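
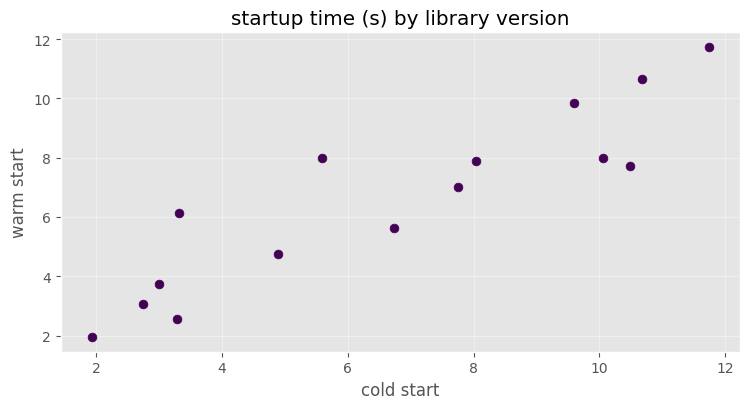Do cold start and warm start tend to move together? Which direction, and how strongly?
positive, strong

Points are positively correlated; strong (|r| ≈ 0.9).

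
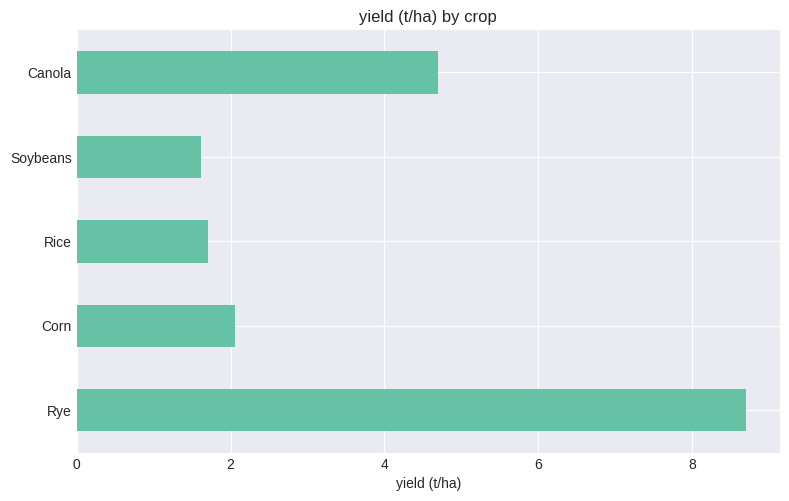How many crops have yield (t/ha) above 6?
1

Above 6: Rye.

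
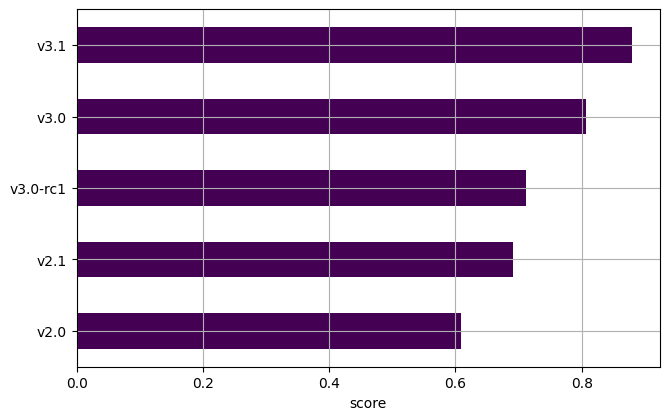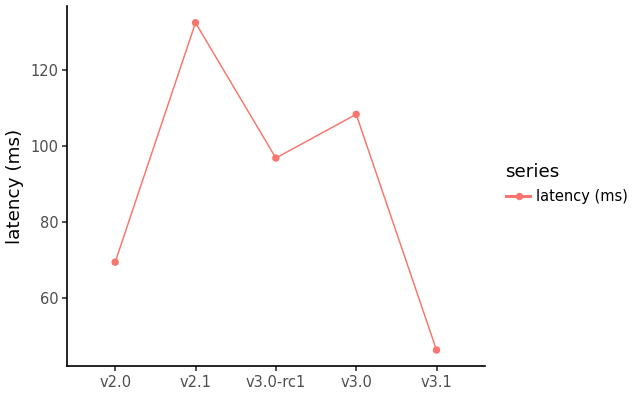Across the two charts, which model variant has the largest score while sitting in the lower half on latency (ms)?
Chart 2 median latency (ms) ≈ 100; below-median model variants: v2.0, v3.1. Among those, v3.1 has the highest score (≈ 0.9).

v3.1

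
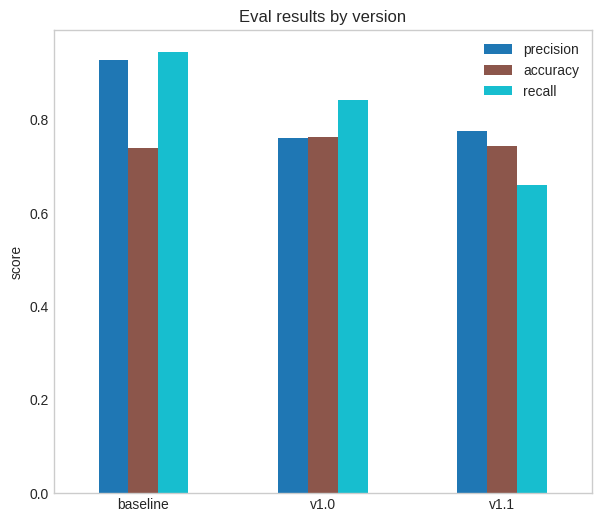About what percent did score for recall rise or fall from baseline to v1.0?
≈ -11.1%

baseline ≈ 0.9, v1.0 ≈ 0.8; (0.8 − 0.9) / 0.9 ≈ -11.1%.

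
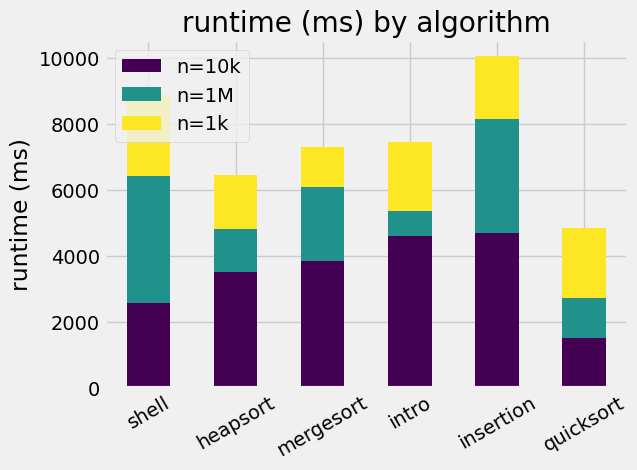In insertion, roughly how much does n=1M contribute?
n=1M top ≈ 8000, bottom ≈ 5000; segment ≈ 3000.

≈ 3000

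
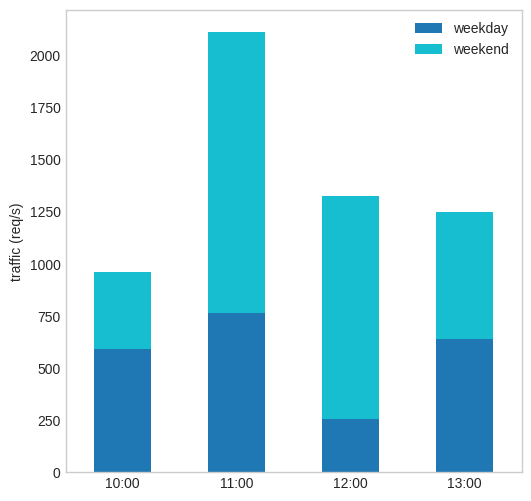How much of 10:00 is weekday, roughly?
≈ 600

weekday top ≈ 600, bottom ≈ 0; segment ≈ 600.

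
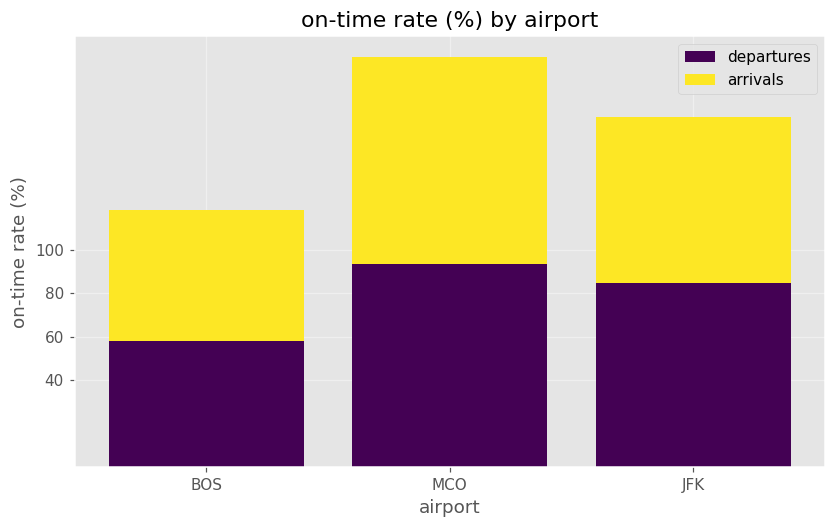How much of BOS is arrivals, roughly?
≈ 60

arrivals top ≈ 120, bottom ≈ 60; segment ≈ 60.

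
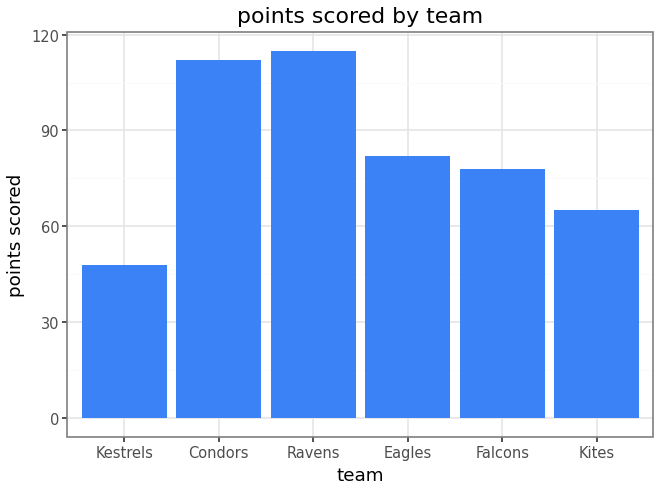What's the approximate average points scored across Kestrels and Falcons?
≈ 65

(50 + 80) / 2 ≈ 65.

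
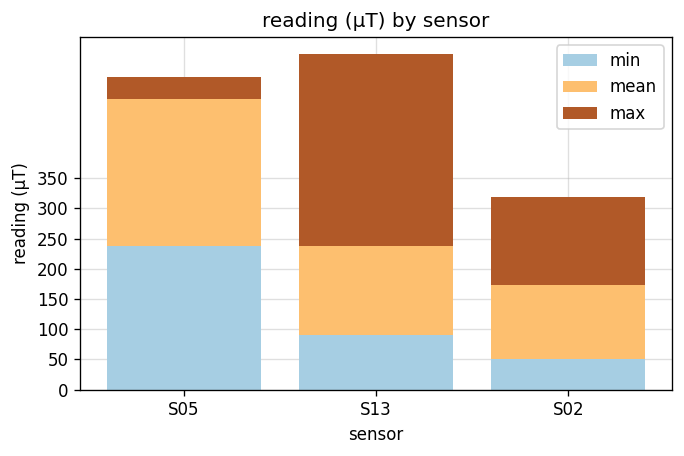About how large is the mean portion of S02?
≈ 100

mean top ≈ 150, bottom ≈ 50; segment ≈ 100.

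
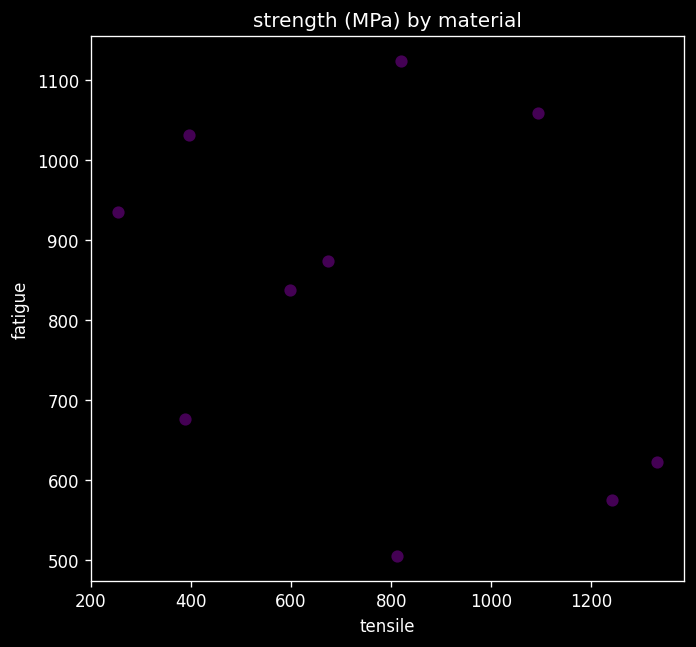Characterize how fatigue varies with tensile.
negative, weak

Points are negatively correlated; weak (|r| ≈ 0.3).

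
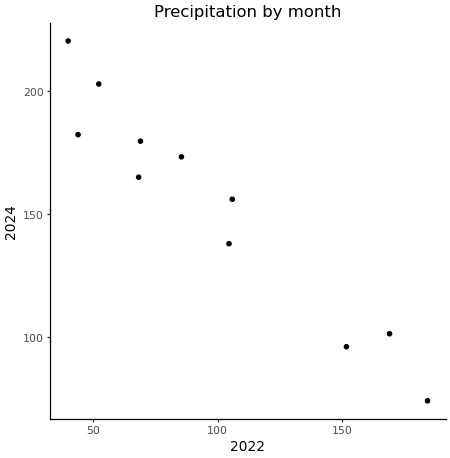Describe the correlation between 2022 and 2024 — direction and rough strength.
Points are negatively correlated; strong (|r| ≈ 1.0).

negative, strong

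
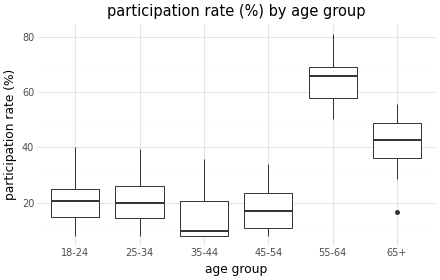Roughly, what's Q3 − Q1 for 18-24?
≈ 10

Q3 ≈ 25, Q1 ≈ 15; IQR ≈ 10.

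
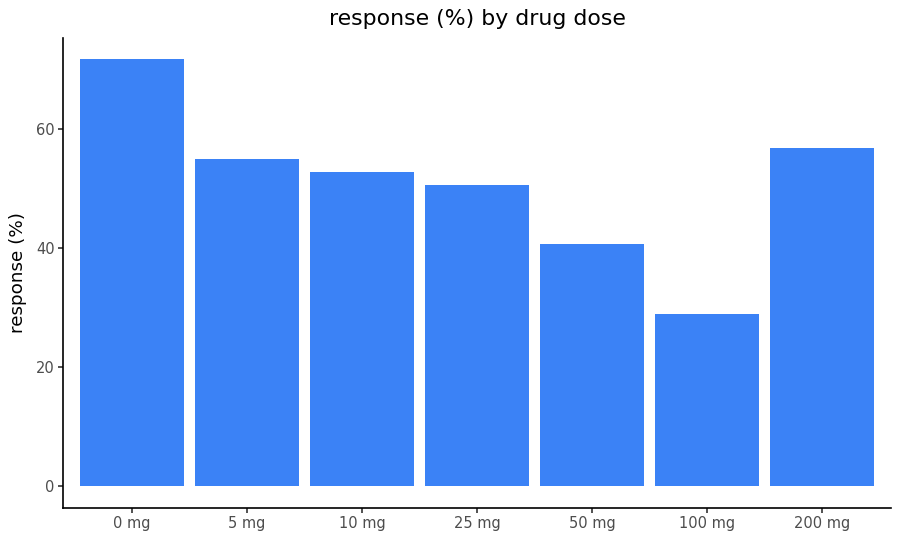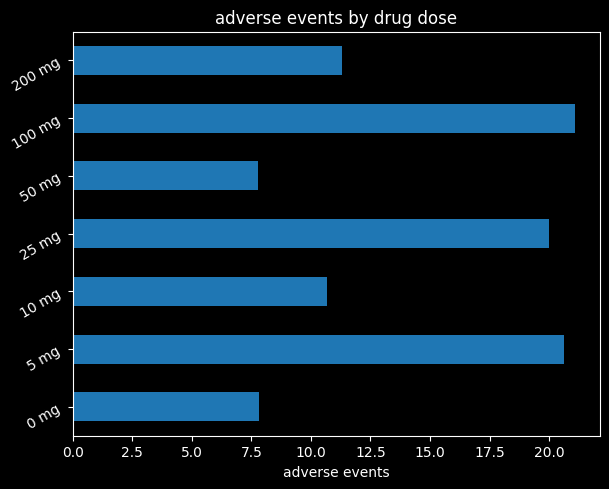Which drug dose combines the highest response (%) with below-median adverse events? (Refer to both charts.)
0 mg

Chart 2 median adverse events ≈ 12; below-median drug doses: 0 mg, 10 mg, 50 mg. Among those, 0 mg has the highest response (%) (≈ 70).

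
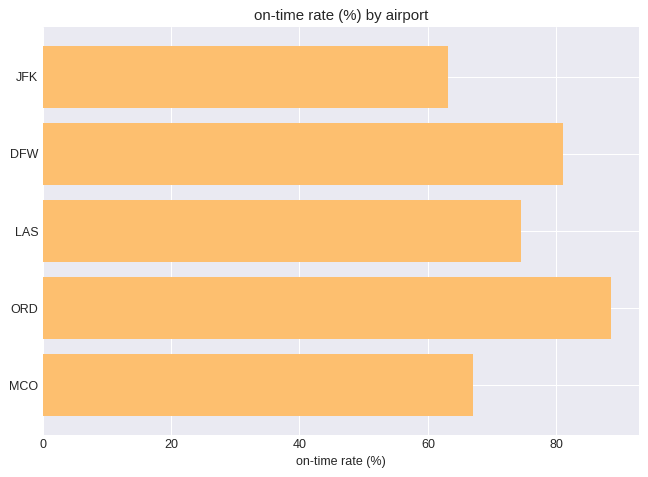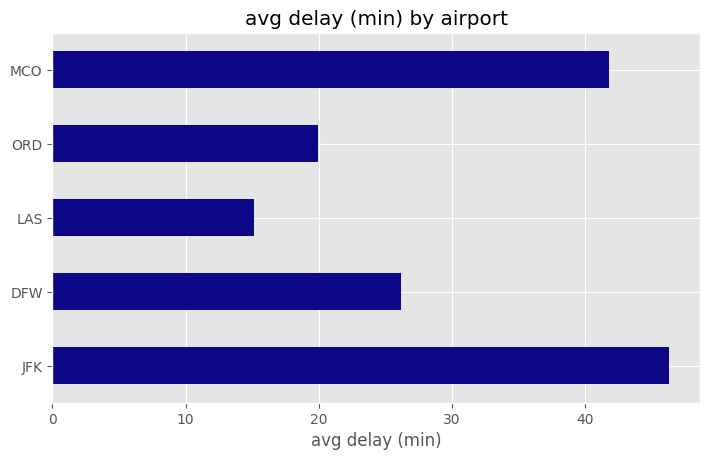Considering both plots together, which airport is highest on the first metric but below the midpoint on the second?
ORD

Chart 2 median avg delay (min) ≈ 25; below-median airports: LAS, ORD. Among those, ORD has the highest on-time rate (%) (≈ 90).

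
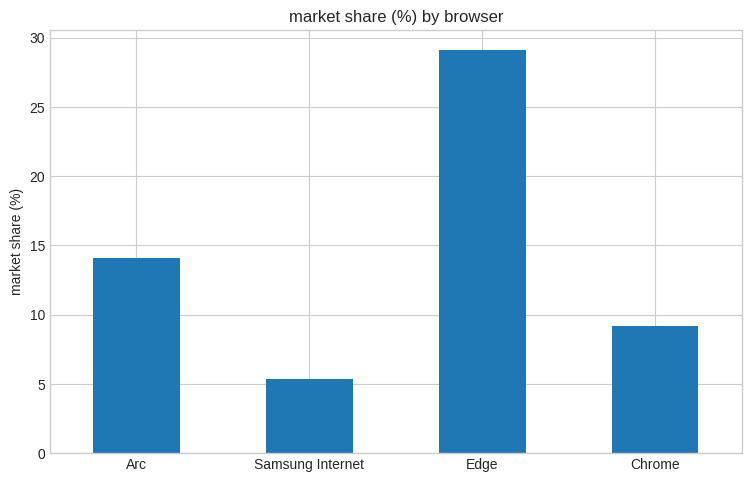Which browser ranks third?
Top 4: Edge ≈ 30, Arc ≈ 15, Chrome ≈ 10, Samsung Internet ≈ 5.

Chrome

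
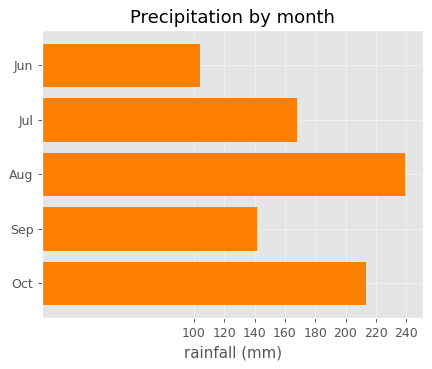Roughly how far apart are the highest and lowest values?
≈ 140

Max Aug ≈ 240, min Jun ≈ 100; range ≈ 140.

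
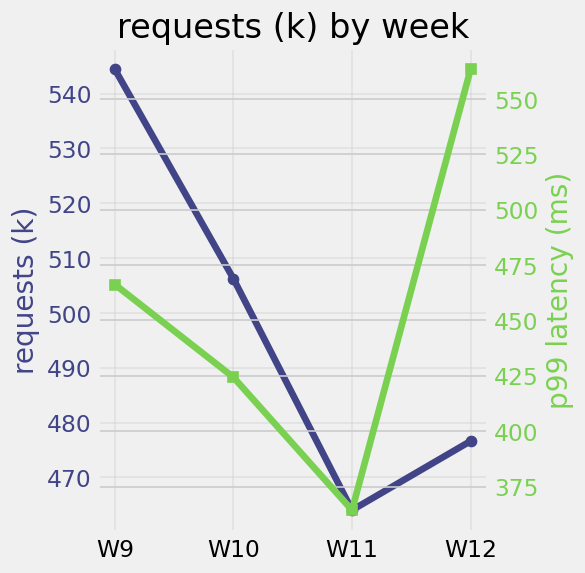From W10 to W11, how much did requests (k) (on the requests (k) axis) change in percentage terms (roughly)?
≈ -9.8%

W10 ≈ 510, W11 ≈ 460; (460 − 510) / 510 ≈ -9.8%.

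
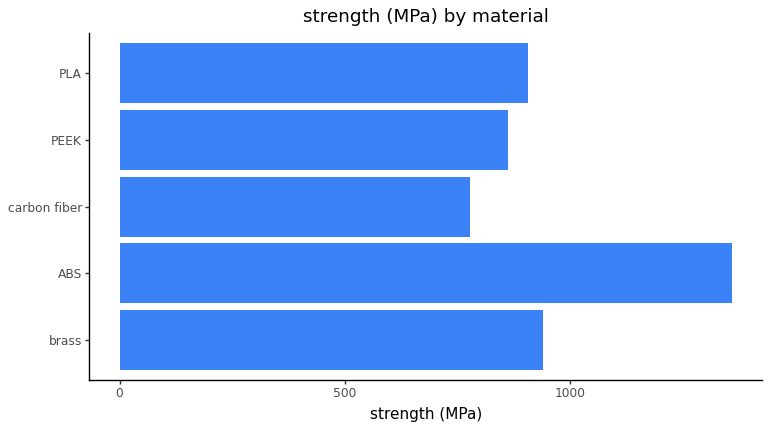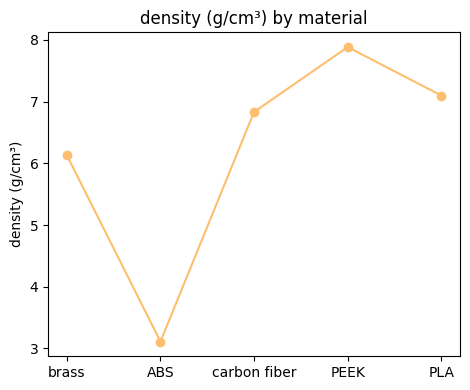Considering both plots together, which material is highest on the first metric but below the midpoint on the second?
ABS

Chart 2 median density (g/cm³) ≈ 7; below-median materials: brass, ABS. Among those, ABS has the highest strength (MPa) (≈ 1400).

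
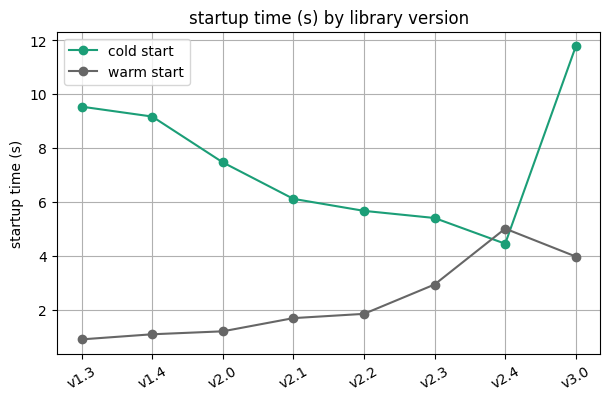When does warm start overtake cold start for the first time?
v2.3: warm start ≈ 3 vs cold start ≈ 5 (not yet); v2.4: warm start ≈ 5 vs cold start ≈ 4 (first crossover).

v2.4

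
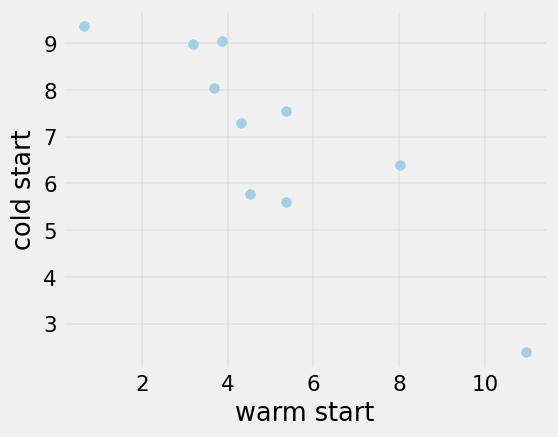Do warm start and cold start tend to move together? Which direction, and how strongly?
Points are negatively correlated; strong (|r| ≈ 0.9).

negative, strong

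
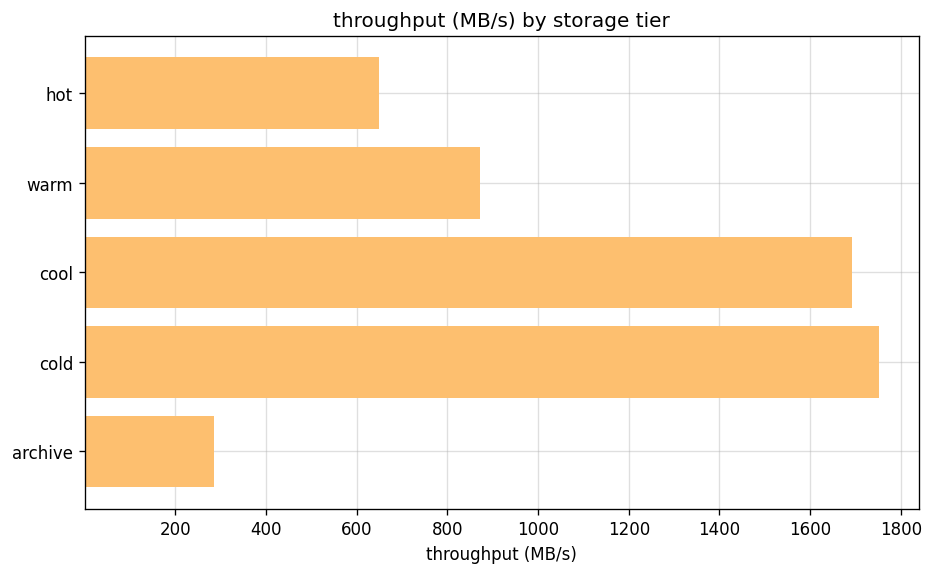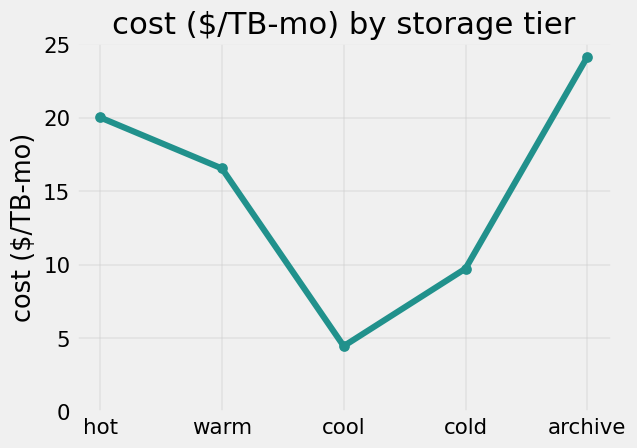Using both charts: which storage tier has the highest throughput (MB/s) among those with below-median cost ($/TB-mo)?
cold

Chart 2 median cost ($/TB-mo) ≈ 15; below-median storage tiers: cool, cold. Among those, cold has the highest throughput (MB/s) (≈ 1800).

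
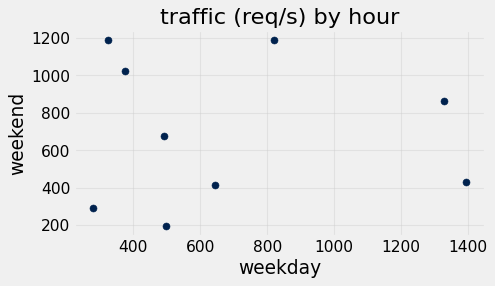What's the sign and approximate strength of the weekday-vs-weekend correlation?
no clear correlation

Points are roughly uncorrelated; weak (|r| ≈ 0.0).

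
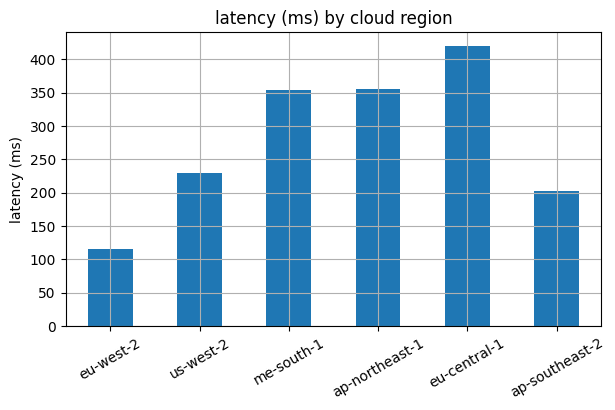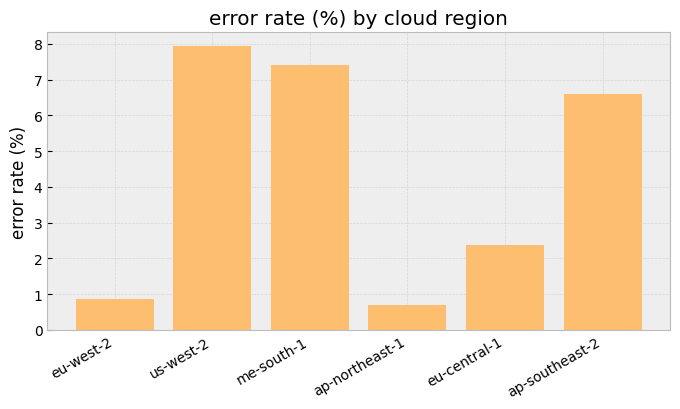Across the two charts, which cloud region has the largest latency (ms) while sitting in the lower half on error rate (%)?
Chart 2 median error rate (%) ≈ 4; below-median cloud regions: eu-west-2, ap-northeast-1, eu-central-1. Among those, eu-central-1 has the highest latency (ms) (≈ 400).

eu-central-1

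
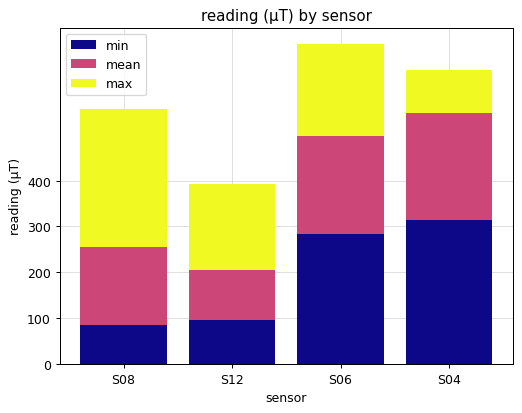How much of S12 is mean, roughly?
mean top ≈ 200, bottom ≈ 100; segment ≈ 100.

≈ 100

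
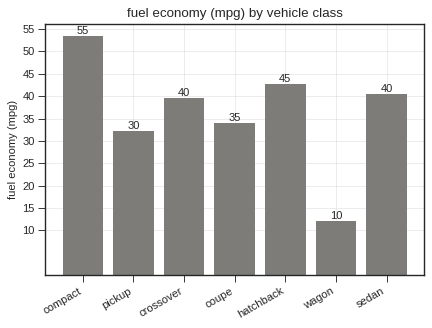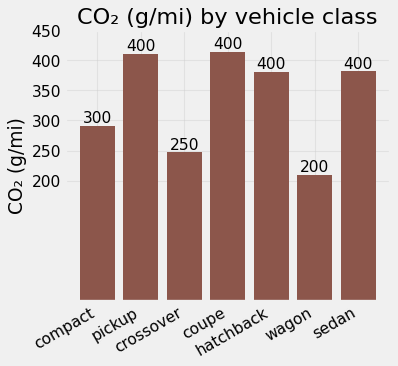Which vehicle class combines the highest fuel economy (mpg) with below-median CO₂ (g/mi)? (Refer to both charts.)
Chart 2 median CO₂ (g/mi) ≈ 400; below-median vehicle classes: compact, crossover, wagon. Among those, compact has the highest fuel economy (mpg) (≈ 55).

compact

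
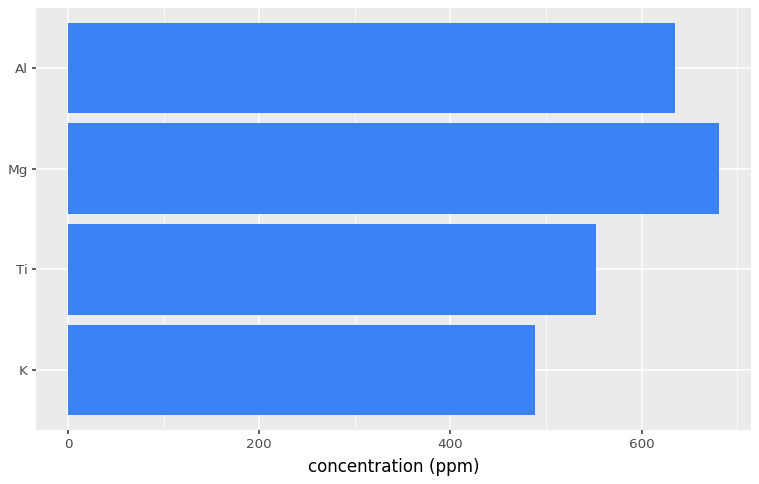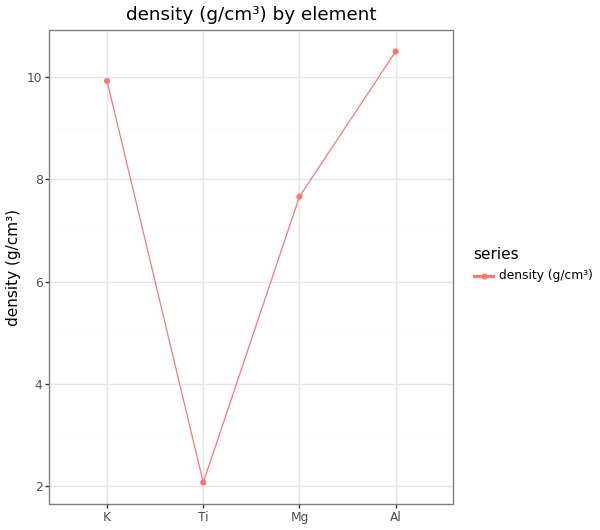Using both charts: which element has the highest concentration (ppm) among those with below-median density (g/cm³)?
Mg

Chart 2 median density (g/cm³) ≈ 9; below-median elements: Ti, Mg. Among those, Mg has the highest concentration (ppm) (≈ 700).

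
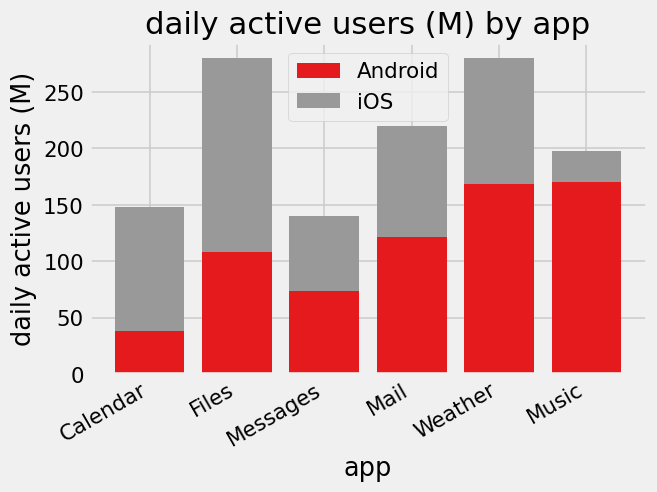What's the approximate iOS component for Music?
iOS top ≈ 200, bottom ≈ 175; segment ≈ 25.

≈ 25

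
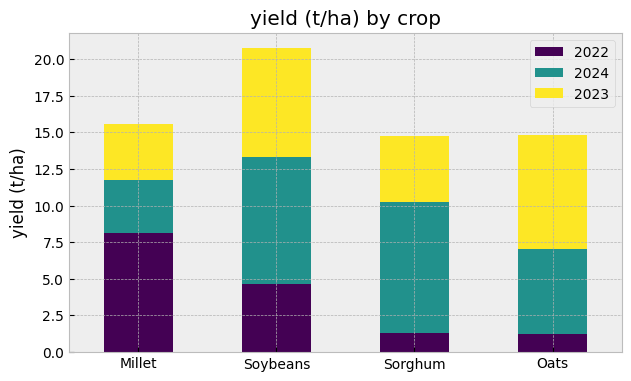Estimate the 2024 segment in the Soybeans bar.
≈ 10

2024 top ≈ 14, bottom ≈ 4; segment ≈ 10.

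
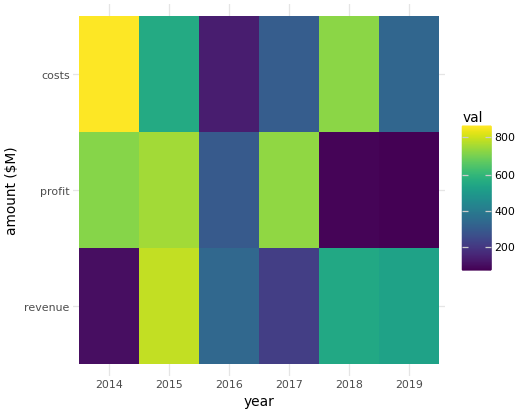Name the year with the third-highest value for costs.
2015

Top 4 for costs: 2014 ≈ 900, 2018 ≈ 700, 2015 ≈ 600, 2019 ≈ 300.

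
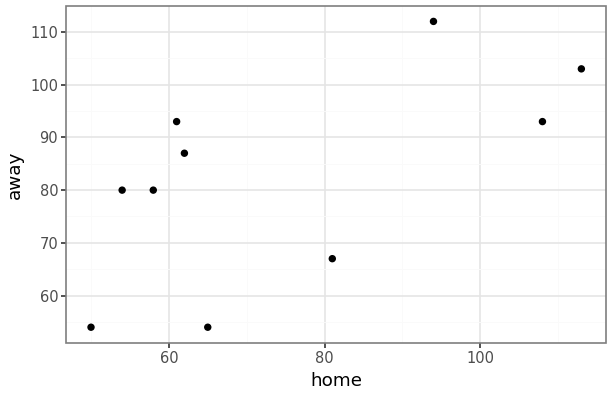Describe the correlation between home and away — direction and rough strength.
positive, moderate

Points are positively correlated; moderate (|r| ≈ 0.6).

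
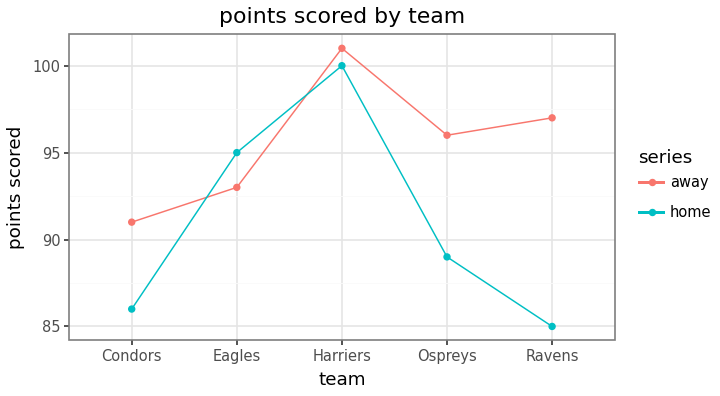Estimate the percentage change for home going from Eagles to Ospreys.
Eagles ≈ 96, Ospreys ≈ 88; (88 − 96) / 96 ≈ -8.3%.

≈ -8.3%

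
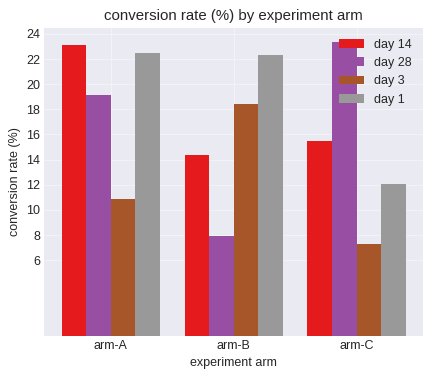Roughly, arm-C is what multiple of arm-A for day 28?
arm-C ≈ 24, arm-A ≈ 20; 24/20 ≈ 1.2.

≈ 1.2×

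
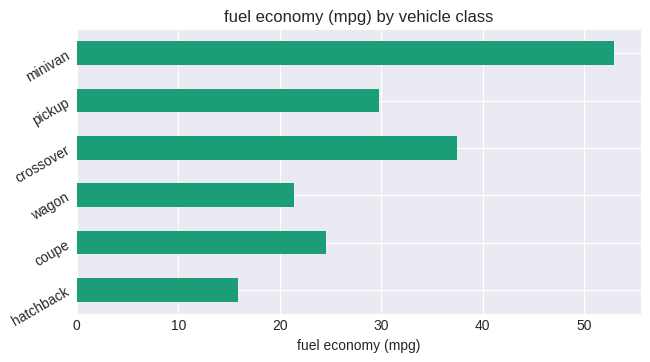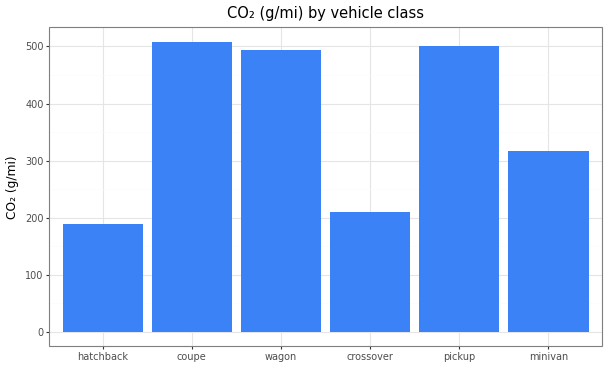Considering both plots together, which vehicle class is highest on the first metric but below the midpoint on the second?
Chart 2 median CO₂ (g/mi) ≈ 400; below-median vehicle classes: hatchback, crossover, minivan. Among those, minivan has the highest fuel economy (mpg) (≈ 55).

minivan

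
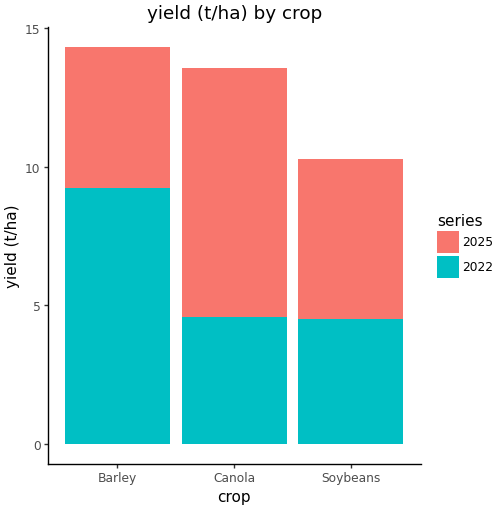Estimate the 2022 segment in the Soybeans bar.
2022 top ≈ 4, bottom ≈ 0; segment ≈ 4.

≈ 4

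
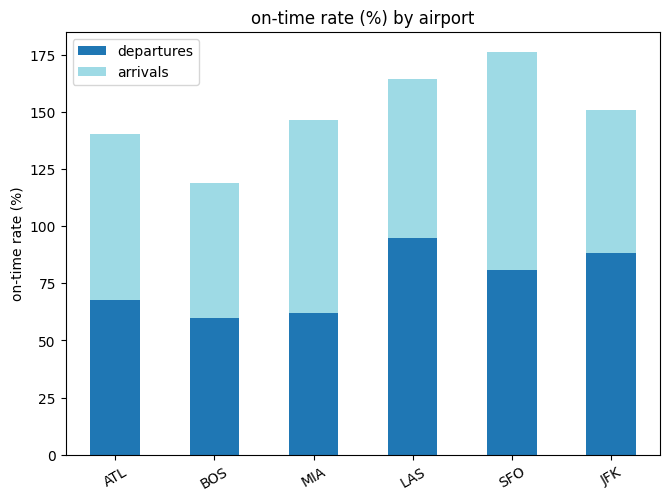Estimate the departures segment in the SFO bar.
≈ 80

departures top ≈ 80, bottom ≈ 0; segment ≈ 80.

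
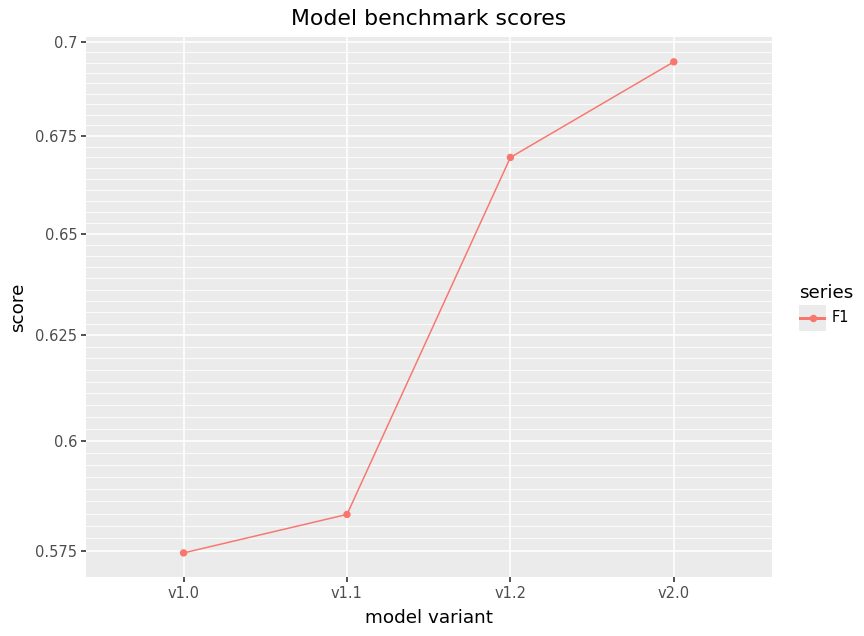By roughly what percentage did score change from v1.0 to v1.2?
v1.0 ≈ 0.58, v1.2 ≈ 0.66; (0.66 − 0.58) / 0.58 ≈ +13.8%.

≈ +13.8%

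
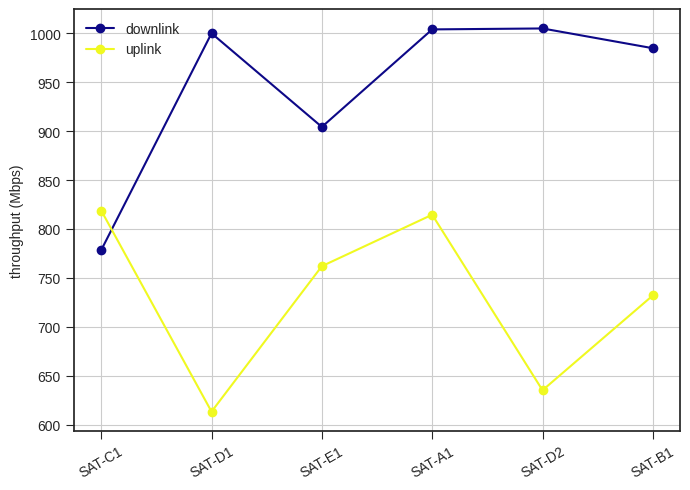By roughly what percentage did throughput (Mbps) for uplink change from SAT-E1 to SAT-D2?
SAT-E1 ≈ 750, SAT-D2 ≈ 650; (650 − 750) / 750 ≈ -13.3%.

≈ -13.3%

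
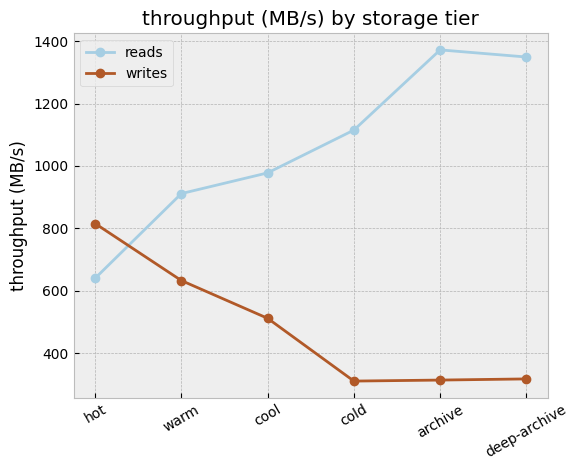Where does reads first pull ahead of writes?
warm

hot: reads ≈ 600 vs writes ≈ 800 (not yet); warm: reads ≈ 900 vs writes ≈ 600 (first crossover).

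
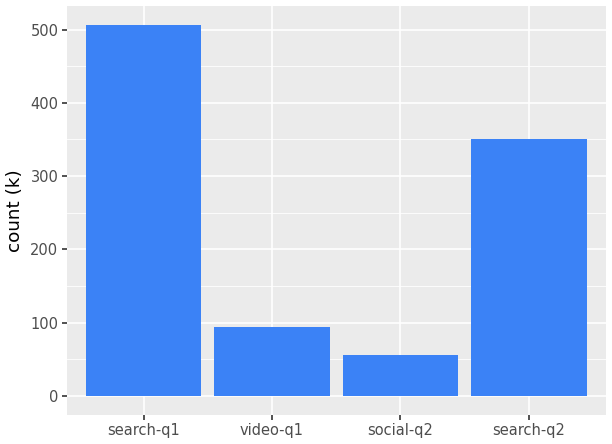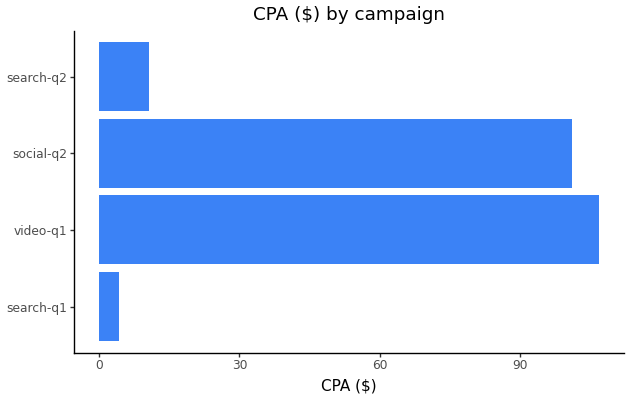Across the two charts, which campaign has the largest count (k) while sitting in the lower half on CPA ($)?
search-q1

Chart 2 median CPA ($) ≈ 60; below-median campaigns: search-q1, search-q2. Among those, search-q1 has the highest count (k) (≈ 500).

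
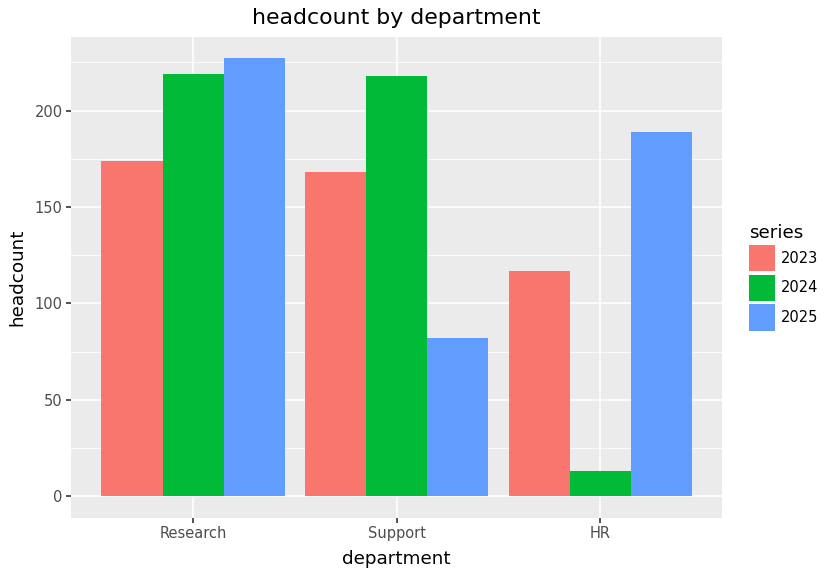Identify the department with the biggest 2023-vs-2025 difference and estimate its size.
Support: 2023 ≈ 160, 2025 ≈ 80 → gap ≈ 80. Next-largest (HR) is only ≈ 60.

Support, ≈ 80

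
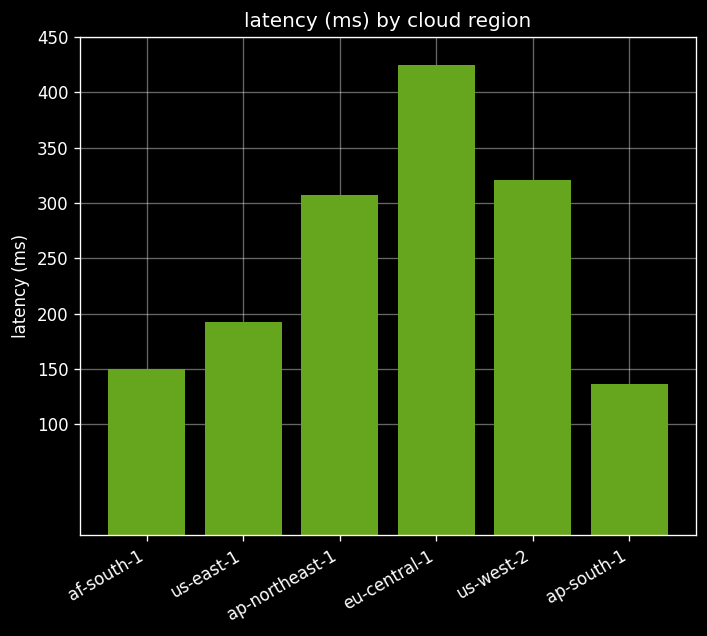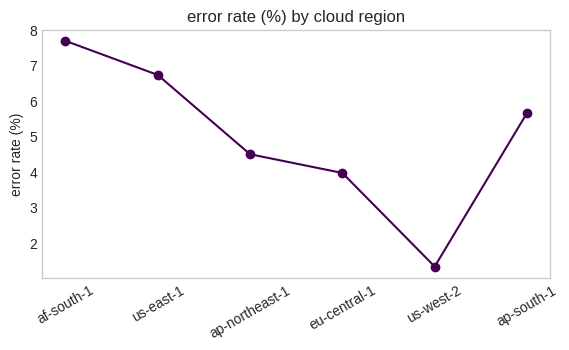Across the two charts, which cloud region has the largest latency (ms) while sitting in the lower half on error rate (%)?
eu-central-1

Chart 2 median error rate (%) ≈ 5; below-median cloud regions: ap-northeast-1, eu-central-1, us-west-2. Among those, eu-central-1 has the highest latency (ms) (≈ 450).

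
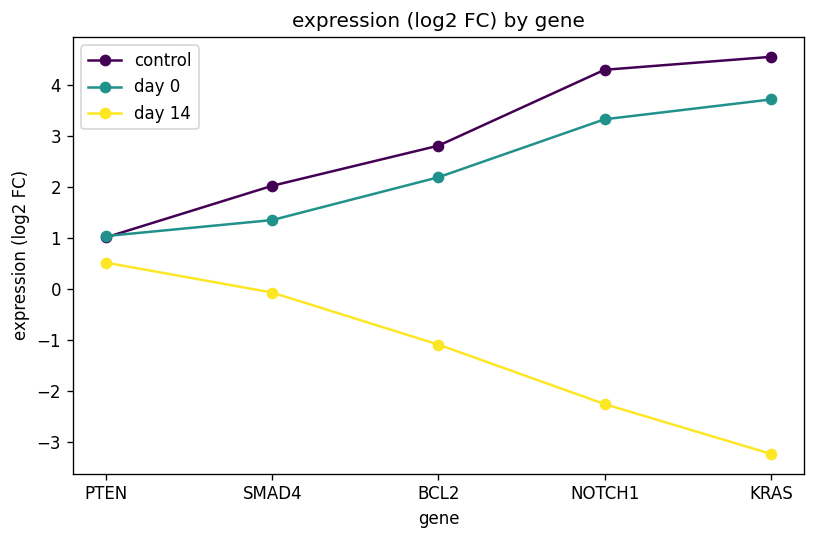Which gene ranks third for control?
BCL2

Top 4 for control: KRAS ≈ 5, NOTCH1 ≈ 4, BCL2 ≈ 3, SMAD4 ≈ 2.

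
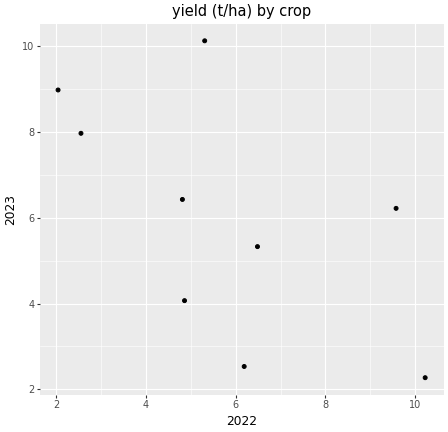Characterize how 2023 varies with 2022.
negative, moderate

Points are negatively correlated; moderate (|r| ≈ 0.6).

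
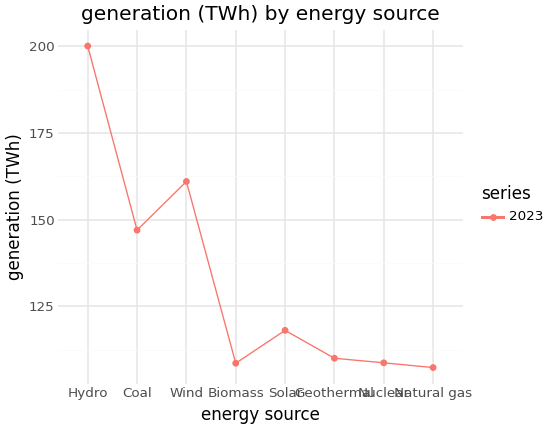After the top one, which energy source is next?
Wind

Top 3: Hydro ≈ 200, Wind ≈ 160, Coal ≈ 150.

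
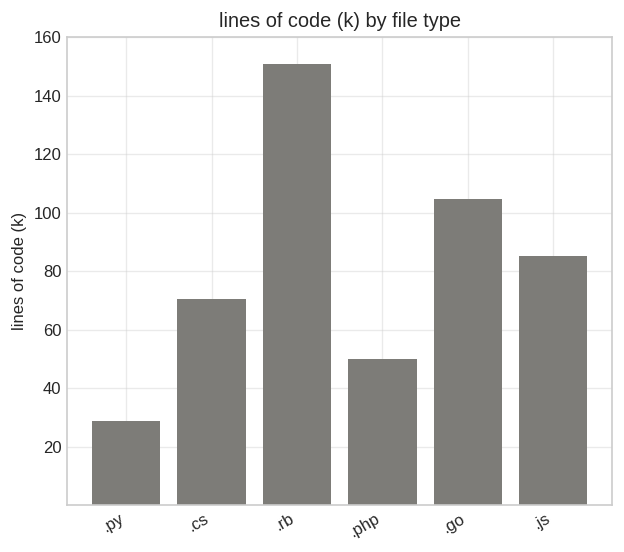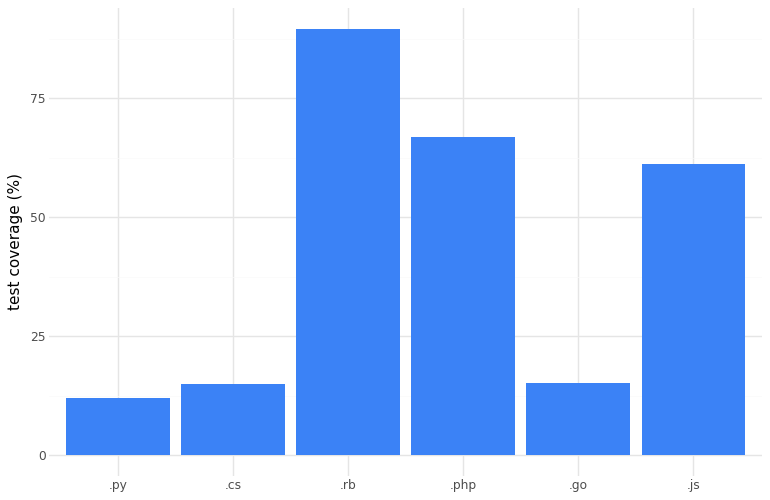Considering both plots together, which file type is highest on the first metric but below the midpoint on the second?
Chart 2 median test coverage (%) ≈ 40; below-median file types: .py, .cs, .go. Among those, .go has the highest lines of code (k) (≈ 100).

.go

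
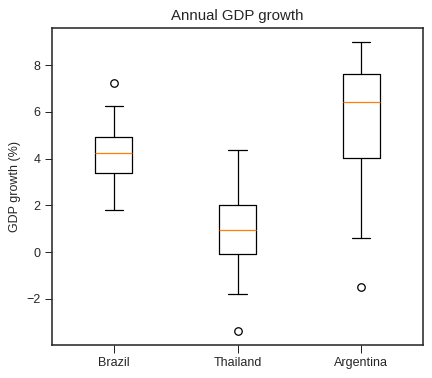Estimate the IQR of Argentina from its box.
Q3 ≈ 7.5, Q1 ≈ 4.0; IQR ≈ 3.5.

≈ 3.5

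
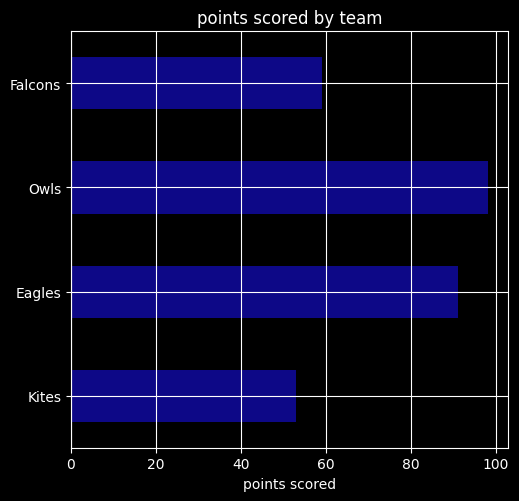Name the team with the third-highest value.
Falcons

Top 4: Owls ≈ 100, Eagles ≈ 90, Falcons ≈ 60, Kites ≈ 50.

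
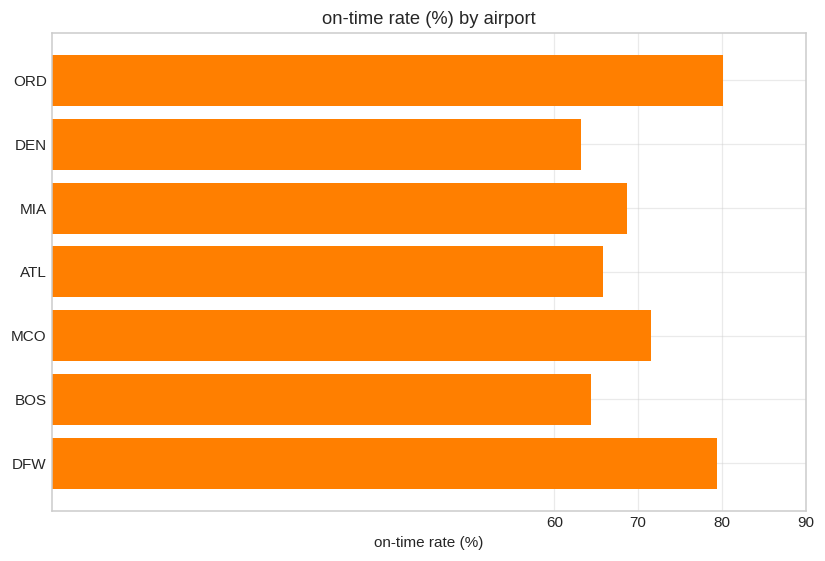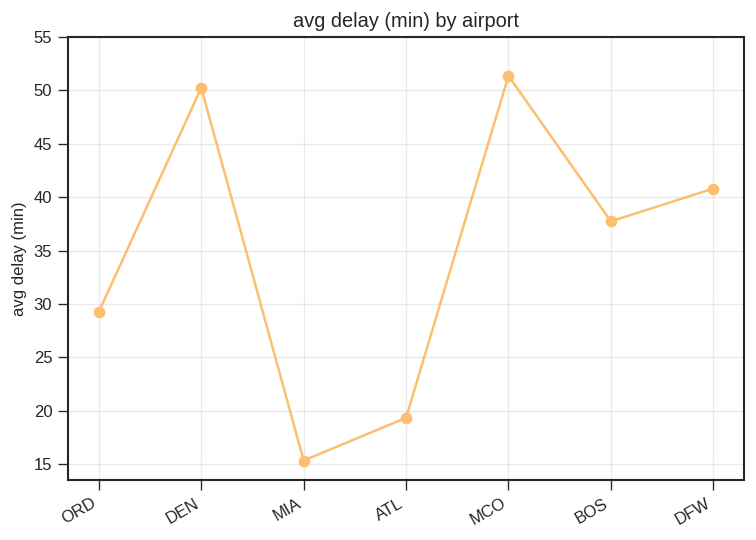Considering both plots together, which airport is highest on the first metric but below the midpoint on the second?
ORD

Chart 2 median avg delay (min) ≈ 40; below-median airports: ORD, MIA, ATL. Among those, ORD has the highest on-time rate (%) (≈ 80).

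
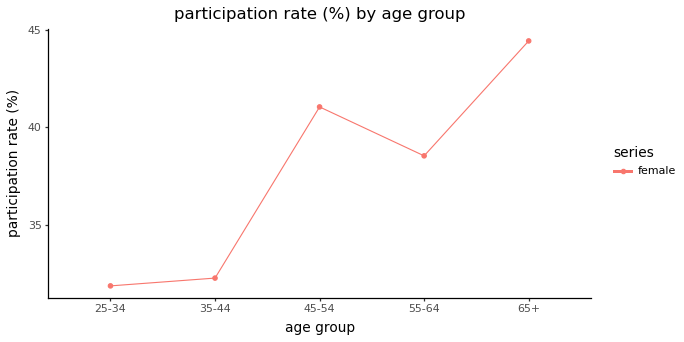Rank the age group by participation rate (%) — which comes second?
Top 3: 65+ ≈ 44, 45-54 ≈ 42, 55-64 ≈ 38.

45-54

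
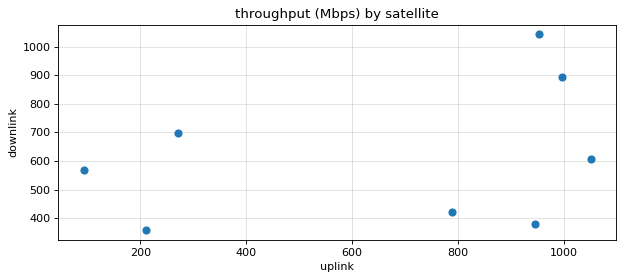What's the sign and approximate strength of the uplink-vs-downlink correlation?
positive, weak

Points are positively correlated; weak (|r| ≈ 0.3).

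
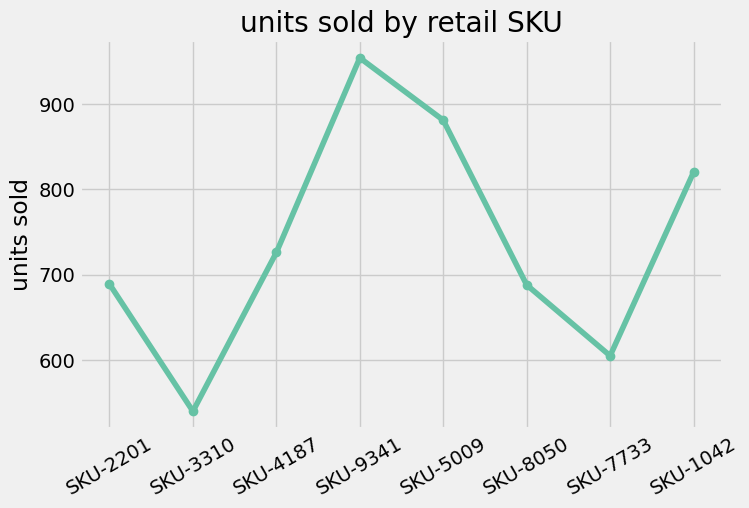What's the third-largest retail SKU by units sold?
SKU-1042

Top 4: SKU-9341 ≈ 950, SKU-5009 ≈ 900, SKU-1042 ≈ 800, SKU-4187 ≈ 750.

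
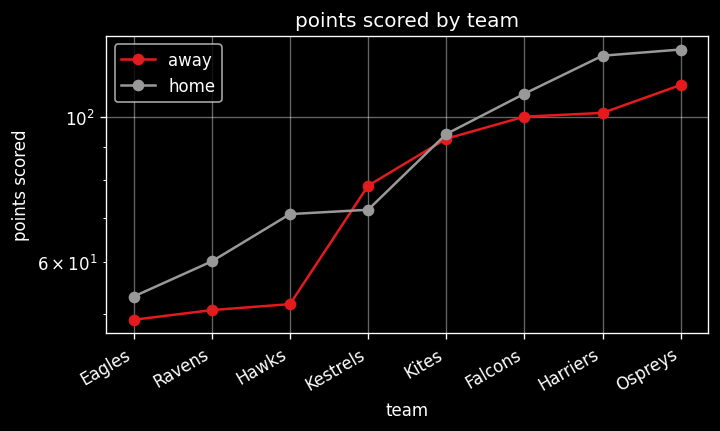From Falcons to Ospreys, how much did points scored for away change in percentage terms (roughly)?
≈ +10%

Falcons ≈ 100, Ospreys ≈ 110; (110 − 100) / 100 ≈ +10%.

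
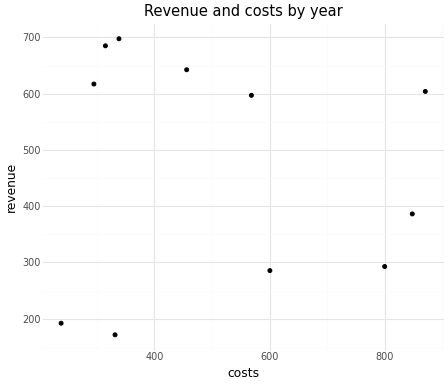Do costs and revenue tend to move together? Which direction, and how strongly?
no clear correlation

Points are roughly uncorrelated; weak (|r| ≈ 0.1).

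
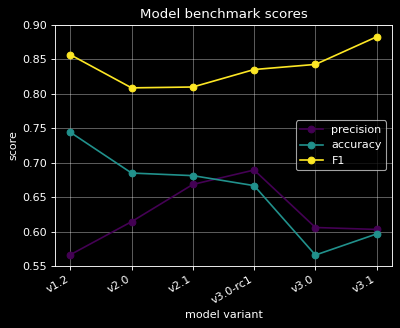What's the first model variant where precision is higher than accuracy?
v2.1: precision ≈ 0.65 vs accuracy ≈ 0.70 (not yet); v3.0-rc1: precision ≈ 0.70 vs accuracy ≈ 0.65 (first crossover).

v3.0-rc1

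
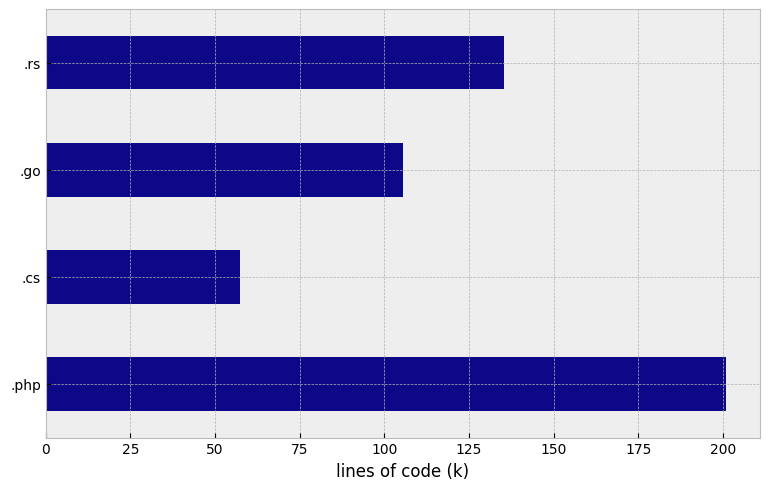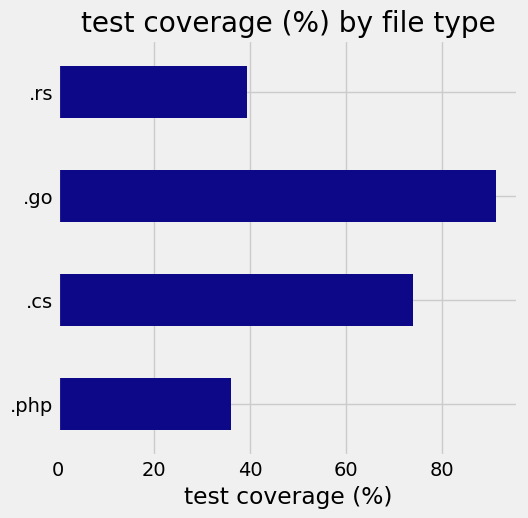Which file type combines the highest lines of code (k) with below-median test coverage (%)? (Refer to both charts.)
.php

Chart 2 median test coverage (%) ≈ 60; below-median file types: .php, .rs. Among those, .php has the highest lines of code (k) (≈ 200).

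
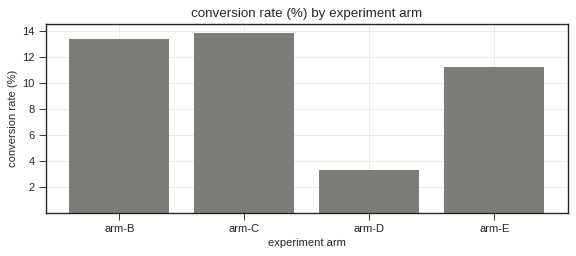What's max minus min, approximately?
≈ 10

Max arm-C ≈ 14, min arm-D ≈ 4; range ≈ 10.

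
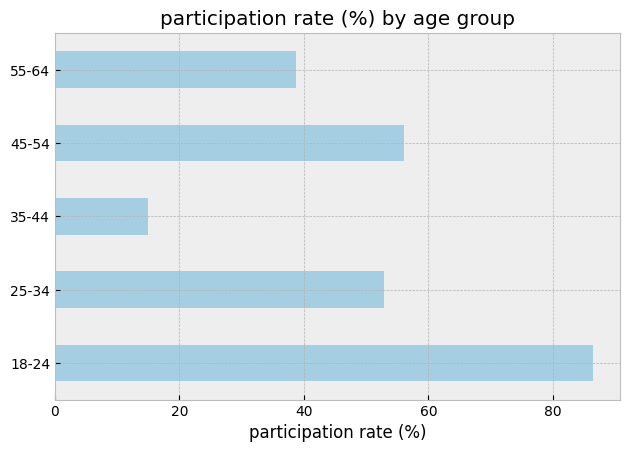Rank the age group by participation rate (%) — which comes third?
Top 4: 18-24 ≈ 90, 45-54 ≈ 60, 25-34 ≈ 50, 55-64 ≈ 40.

25-34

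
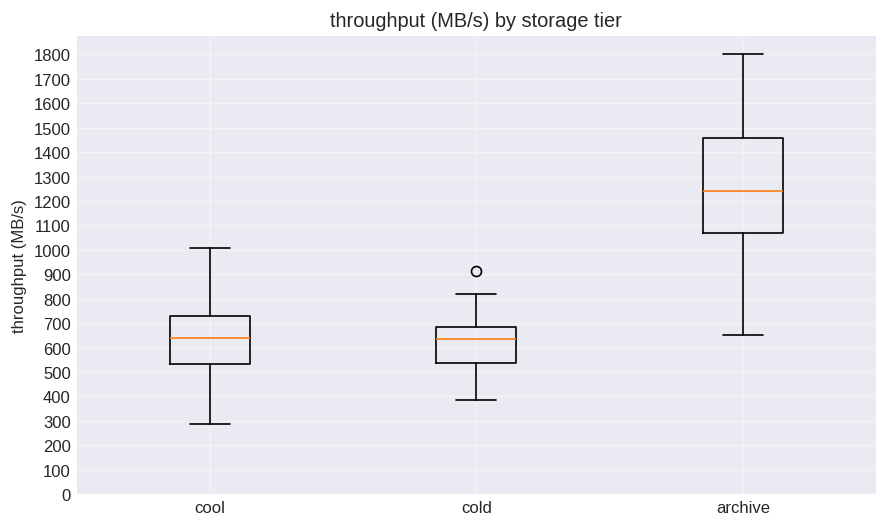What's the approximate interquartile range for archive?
≈ 400

Q3 ≈ 1500, Q1 ≈ 1100; IQR ≈ 400.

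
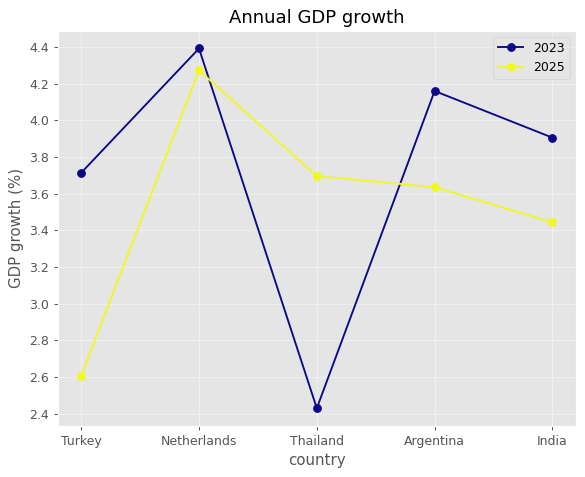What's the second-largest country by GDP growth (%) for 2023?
Top 3 for 2023: Netherlands ≈ 4.4, Argentina ≈ 4.2, India ≈ 4.0.

Argentina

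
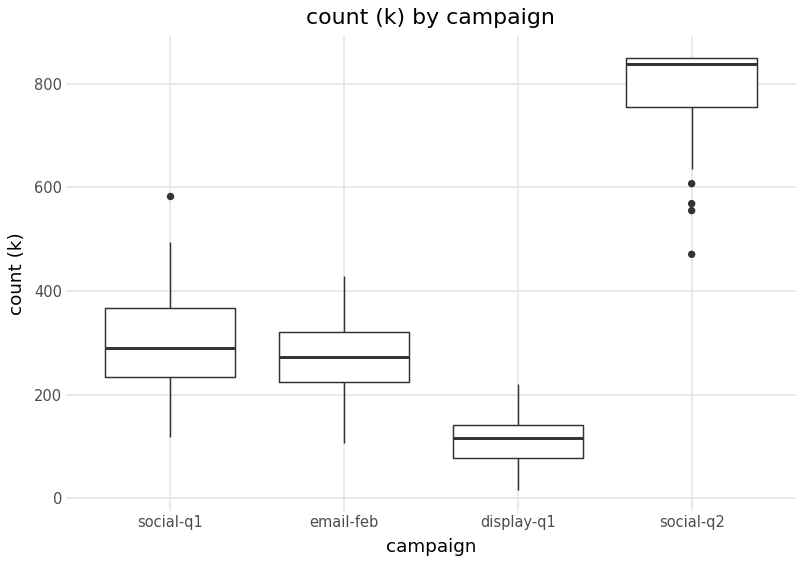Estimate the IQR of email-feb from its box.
Q3 ≈ 300, Q1 ≈ 200; IQR ≈ 100.

≈ 100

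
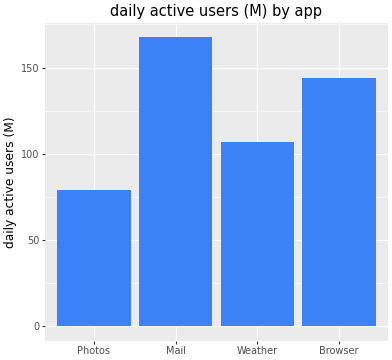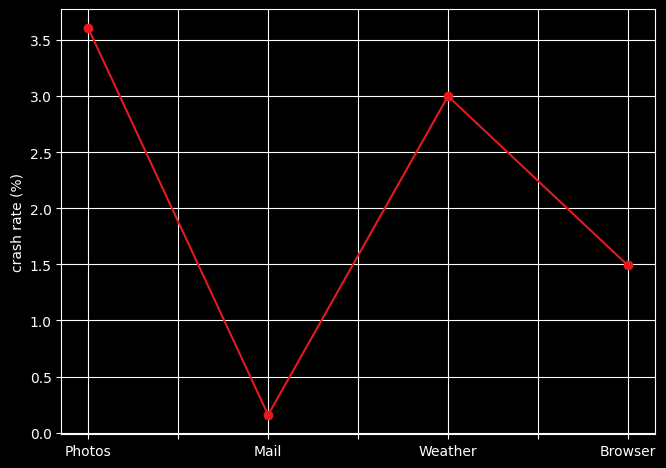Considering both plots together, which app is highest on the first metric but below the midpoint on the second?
Mail

Chart 2 median crash rate (%) ≈ 2; below-median apps: Mail, Browser. Among those, Mail has the highest daily active users (M) (≈ 160).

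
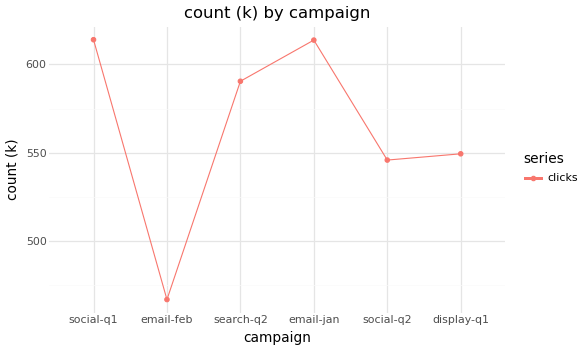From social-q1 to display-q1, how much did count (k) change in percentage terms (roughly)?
≈ -12.9%

social-q1 ≈ 620, display-q1 ≈ 540; (540 − 620) / 620 ≈ -12.9%.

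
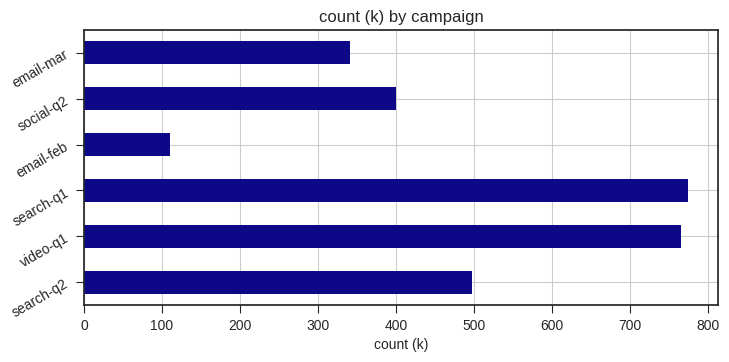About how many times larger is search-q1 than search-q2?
≈ 1.6×

search-q1 ≈ 800, search-q2 ≈ 500; 800/500 ≈ 1.6.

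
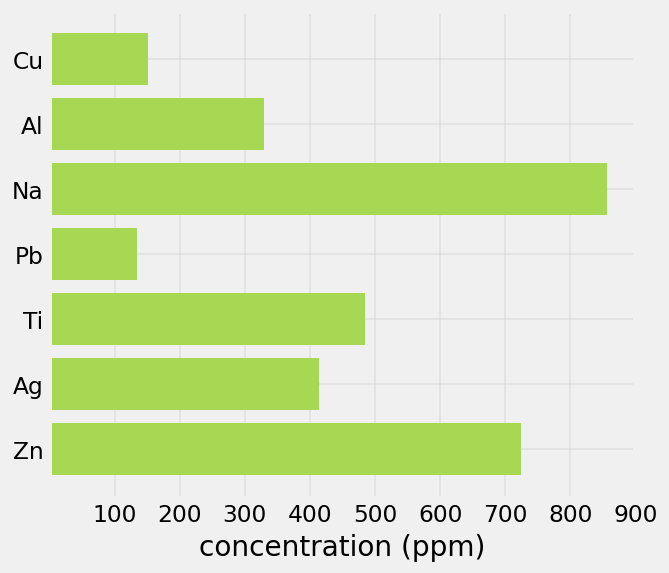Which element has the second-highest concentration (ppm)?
Top 3: Na ≈ 900, Zn ≈ 700, Ti ≈ 500.

Zn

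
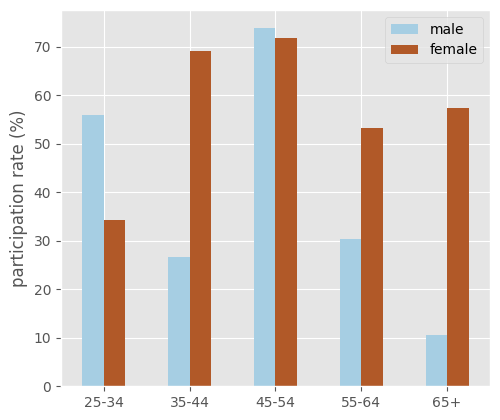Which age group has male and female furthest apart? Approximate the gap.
65+, ≈ 50 %

65+: male ≈ 10, female ≈ 60 → gap ≈ 50. Next-largest (35-44) is only ≈ 40.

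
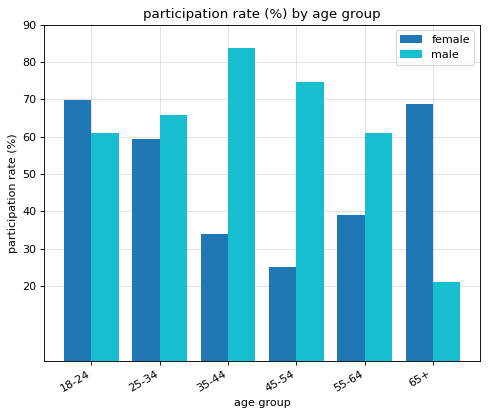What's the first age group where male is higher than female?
18-24: male ≈ 60 vs female ≈ 70 (not yet); 25-34: male ≈ 70 vs female ≈ 60 (first crossover).

25-34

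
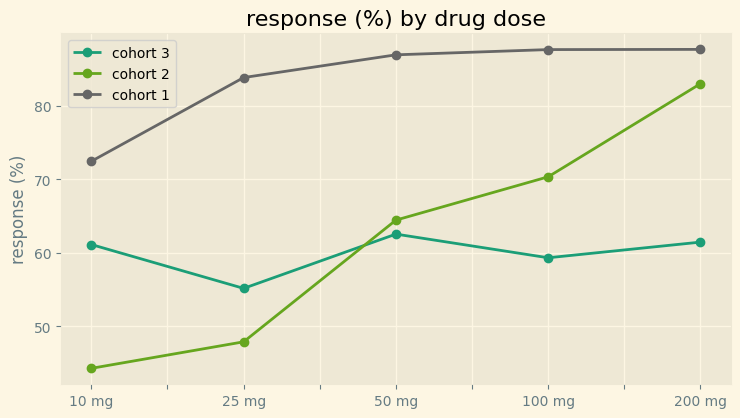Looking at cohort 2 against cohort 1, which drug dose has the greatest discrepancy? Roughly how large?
25 mg: cohort 2 ≈ 50, cohort 1 ≈ 85 → gap ≈ 35. Next-largest (10 mg) is only ≈ 25.

25 mg, ≈ 35 %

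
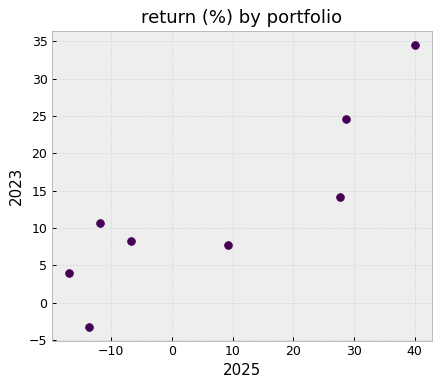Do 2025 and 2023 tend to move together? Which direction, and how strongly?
Points are positively correlated; strong (|r| ≈ 0.9).

positive, strong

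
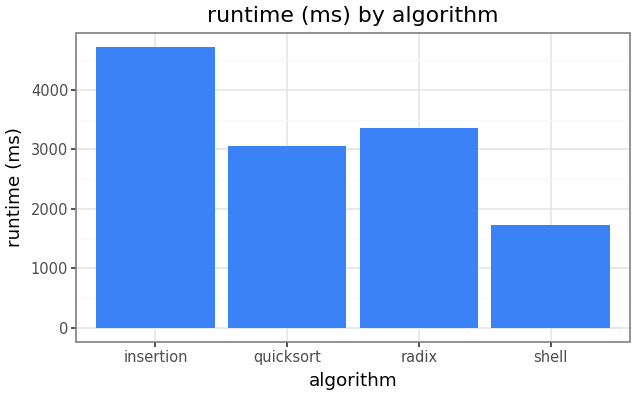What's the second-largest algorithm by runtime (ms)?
radix

Top 3: insertion ≈ 4500, radix ≈ 3500, quicksort ≈ 3000.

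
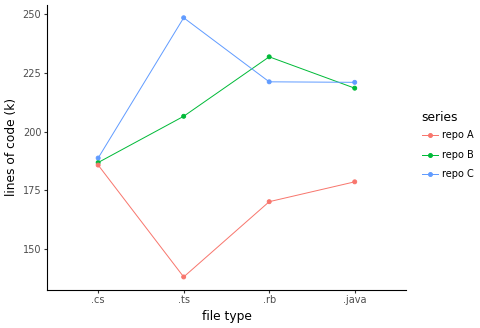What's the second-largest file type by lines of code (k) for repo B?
Top 3 for repo B: .rb ≈ 230, .java ≈ 220, .ts ≈ 210.

.java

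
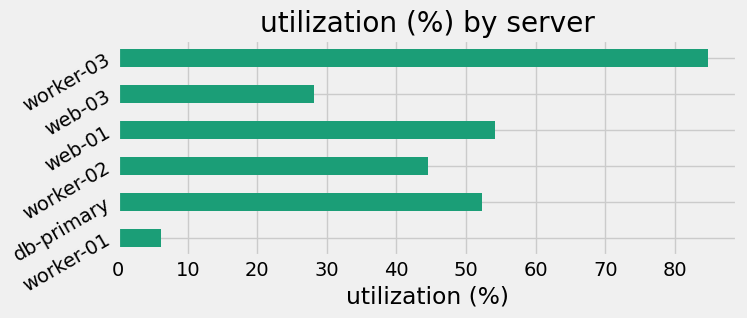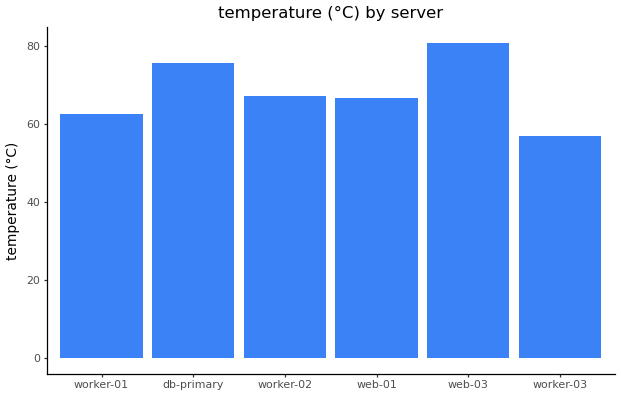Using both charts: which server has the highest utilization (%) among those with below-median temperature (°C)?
worker-03

Chart 2 median temperature (°C) ≈ 70; below-median servers: worker-01, web-01, worker-03. Among those, worker-03 has the highest utilization (%) (≈ 80).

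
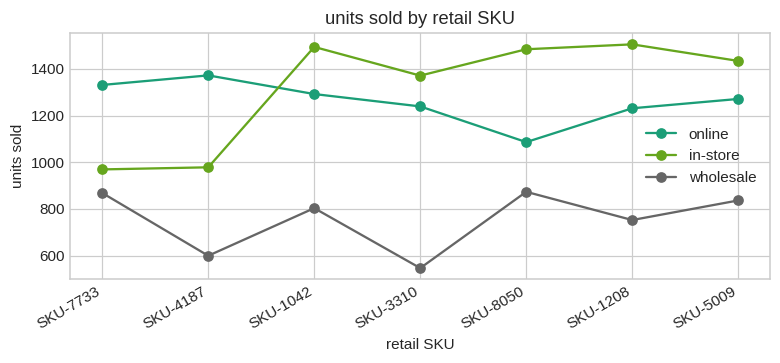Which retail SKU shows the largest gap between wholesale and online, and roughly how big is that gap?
SKU-4187: wholesale ≈ 600, online ≈ 1400 → gap ≈ 800. Next-largest (SKU-3310) is only ≈ 700.

SKU-4187, ≈ 800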